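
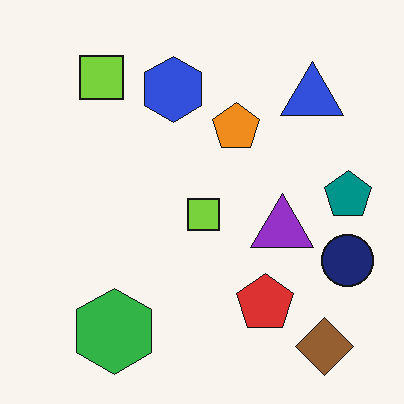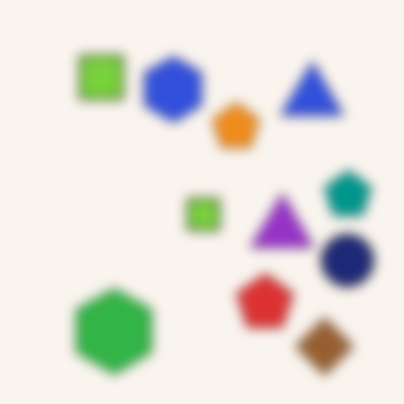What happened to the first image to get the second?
The second image is the first heavily blurred.

Shape edges and outlines are uniformly softened across the whole image.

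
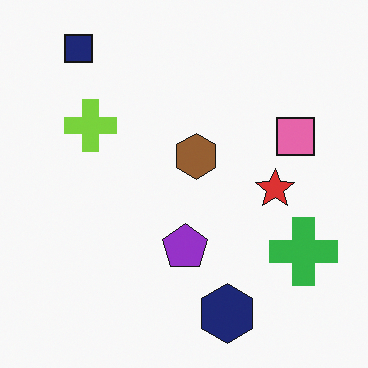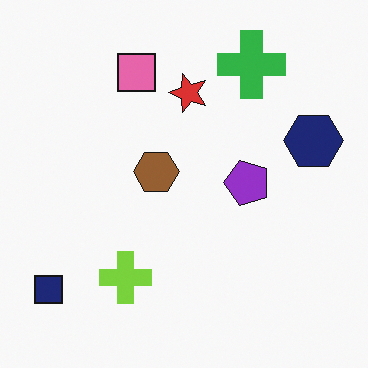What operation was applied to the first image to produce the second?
The second image is the first rotated 90° counter-clockwise.

The navy square sits in the top-left of the first image and the bottom-left of the second — consistent with a whole-image 90° counter-clockwise rotation.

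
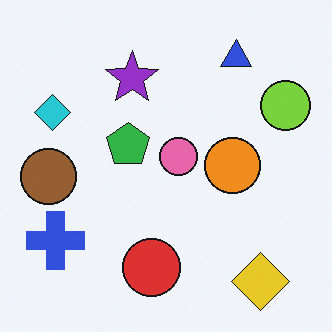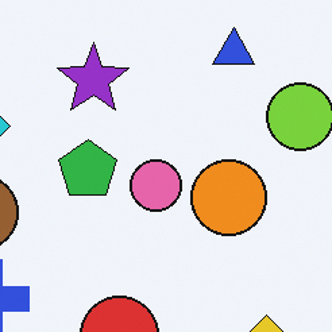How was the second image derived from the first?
The transformation is: cropped to a modestly smaller region and rescaled.

The visible shapes are larger and the field of view is narrower; shapes near the original edges may be partly or wholly outside the frame — a crop-and-rescale.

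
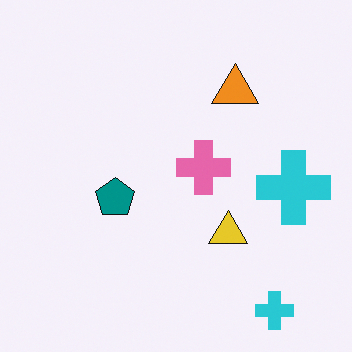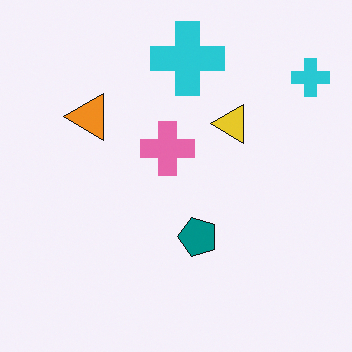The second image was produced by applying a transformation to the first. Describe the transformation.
The transformation is: rotated 90° counter-clockwise.

The orange triangle sits in the top-right of the first image and the top-left of the second — consistent with a whole-image 90° counter-clockwise rotation.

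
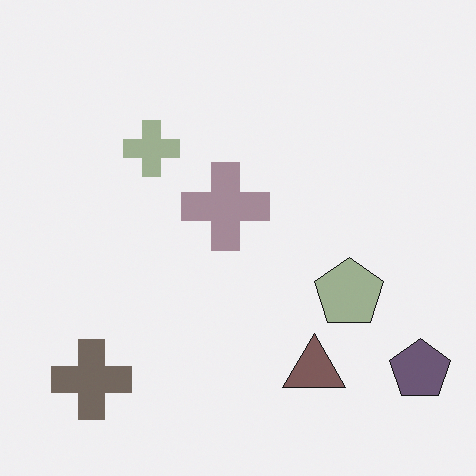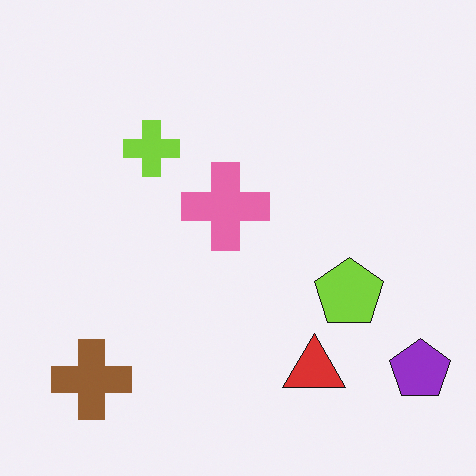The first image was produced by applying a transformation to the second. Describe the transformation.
The image was made much more muted (saturation change).

All colors are more muted and greyish — a global saturation change.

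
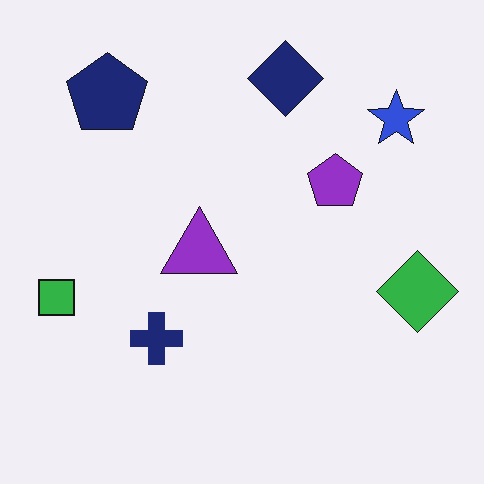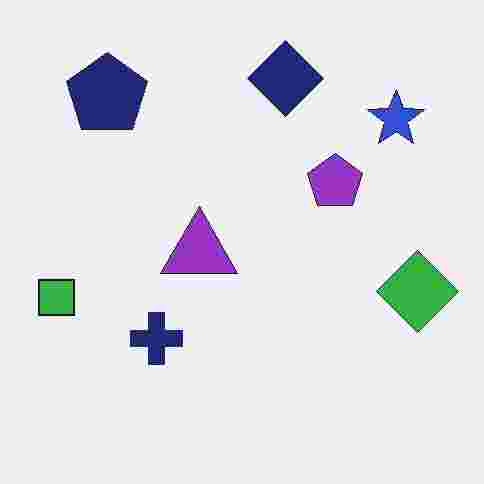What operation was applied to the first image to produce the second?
Degraded with heavy JPEG compression.

Blocky 8×8 compression artifacts appear around shape edges and the flat background shows ringing — characteristic JPEG degradation.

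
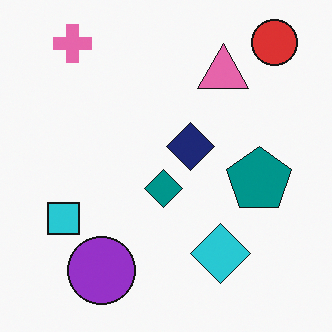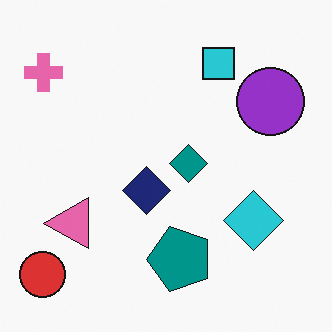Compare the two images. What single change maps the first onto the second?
The second image is the first transposed (reflected across the top-left ↔ bottom-right diagonal).

Shapes have swapped their row and column positions — what was in the top-right is now in the bottom-left — a diagonal reflection.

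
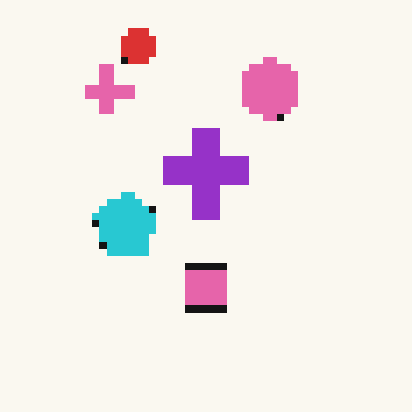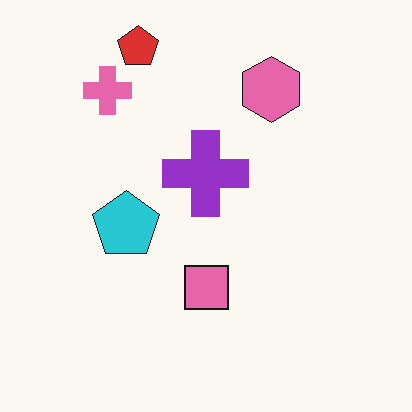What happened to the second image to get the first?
The transformation is: pixelated into visible square blocks.

Shapes are reduced to large square blocks; fine edges and outlines are lost — a downscale-then-upscale (mosaic) effect.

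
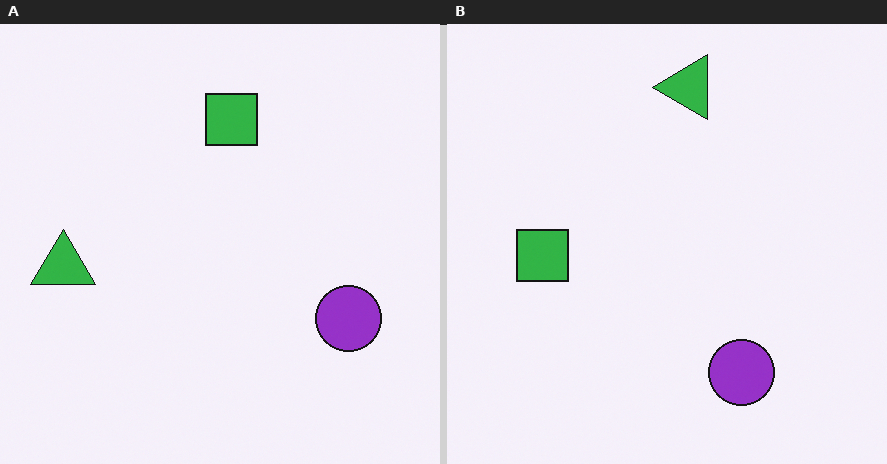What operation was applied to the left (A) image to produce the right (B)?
The transformation is: transposed (reflected across the top-left ↔ bottom-right diagonal).

Shapes have swapped their row and column positions — what was in the top-right is now in the bottom-left — a diagonal reflection.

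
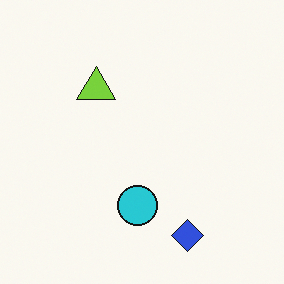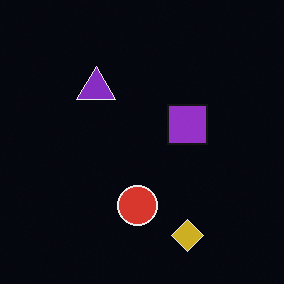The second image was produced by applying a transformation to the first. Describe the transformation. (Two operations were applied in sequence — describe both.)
It was color-inverted (negative), then overlaid with an additional purple square.

The light background has become dark and every shape's color is its complement — a photographic negative. A purple square appears in the second image that is absent from the first.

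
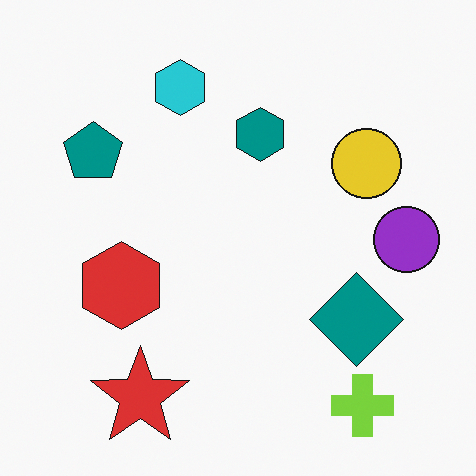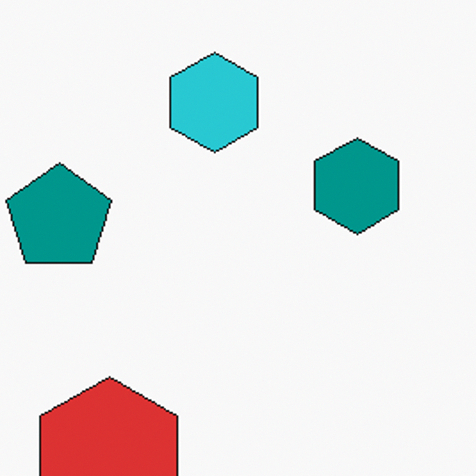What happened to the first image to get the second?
The transformation is: cropped tightly and scaled back up.

The visible shapes are larger and the field of view is narrower; shapes near the original edges may be partly or wholly outside the frame — a crop-and-rescale.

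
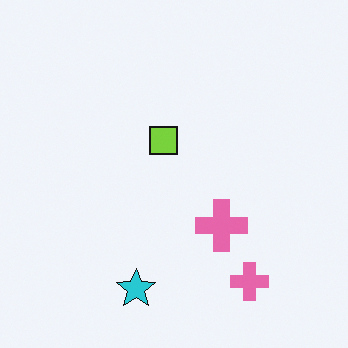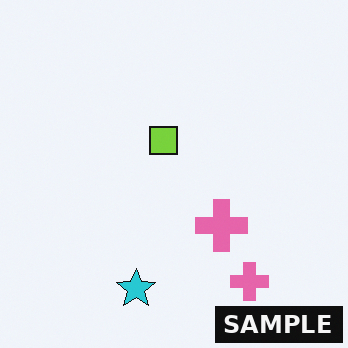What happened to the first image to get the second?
Watermarked with the text "SAMPLE" in the lower-right corner.

A dark label reading "SAMPLE" appears in the lower-right corner.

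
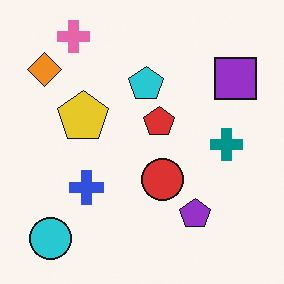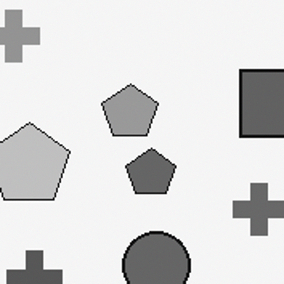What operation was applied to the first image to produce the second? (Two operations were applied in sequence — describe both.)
The transformation is: converted to grayscale, then cropped to a modestly smaller region and rescaled.

All color is removed — every shape is now a shade of grey. The visible shapes are larger and the field of view is narrower; shapes near the original edges may be partly or wholly outside the frame — a crop-and-rescale.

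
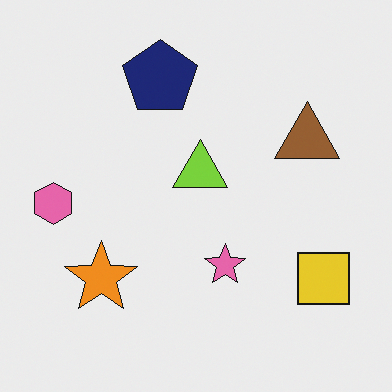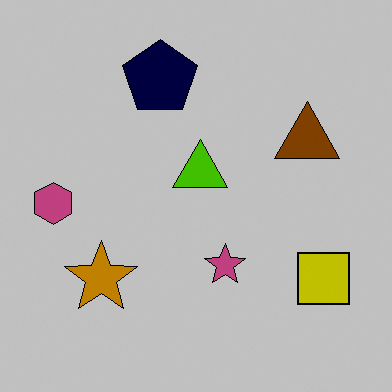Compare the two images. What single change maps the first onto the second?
The transformation is: aggressively posterized.

Each flat color has snapped to a coarser quantized level — most visibly, the near-white background has dropped to a flat grey.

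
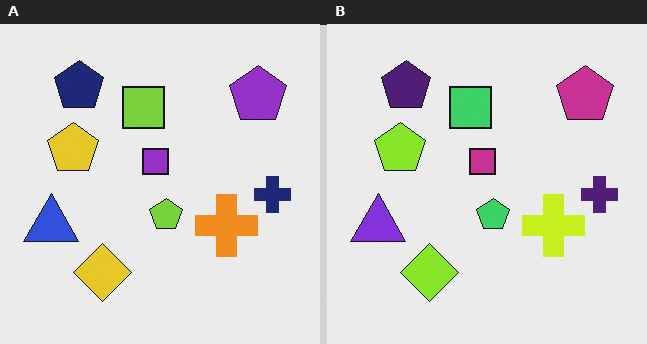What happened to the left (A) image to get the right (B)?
This is the original image hue-shifted by a small amount.

Every shape's color has rotated by the same amount around the hue wheel — a uniform hue shift.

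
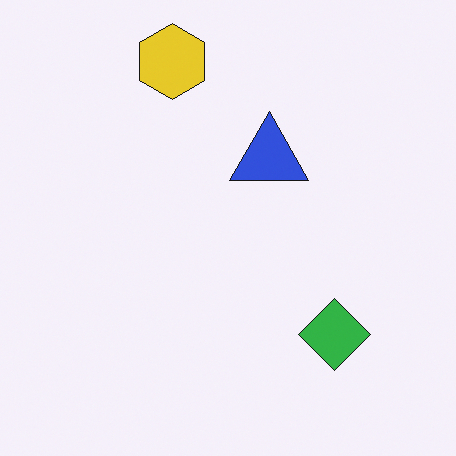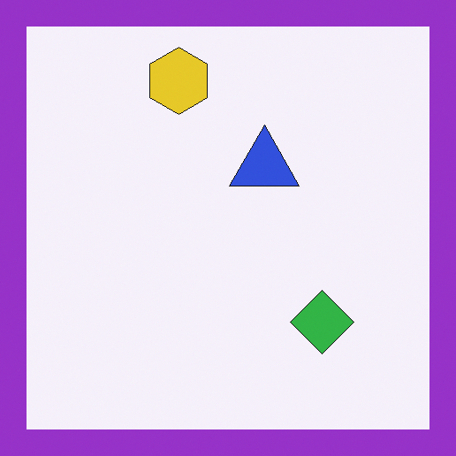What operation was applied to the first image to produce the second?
The transformation is: framed with a purple border.

A solid purple frame runs around the edge of the second image, with the content slightly shrunk inside it.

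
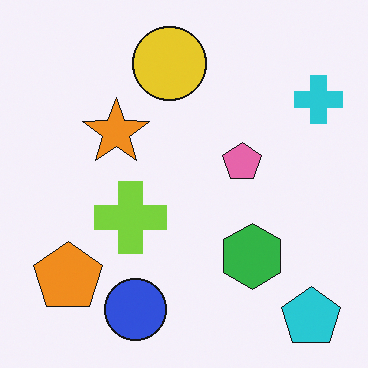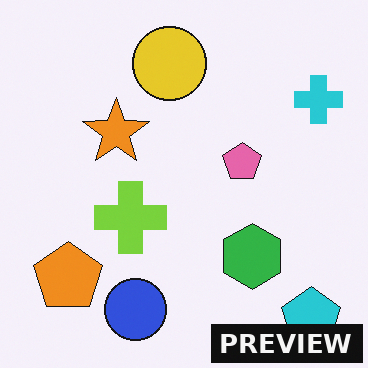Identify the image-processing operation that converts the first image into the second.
The transformation is: watermarked with the text "PREVIEW" in the lower-right corner.

A dark label reading "PREVIEW" appears in the lower-right corner.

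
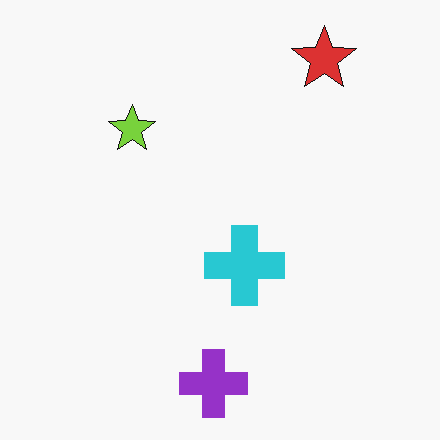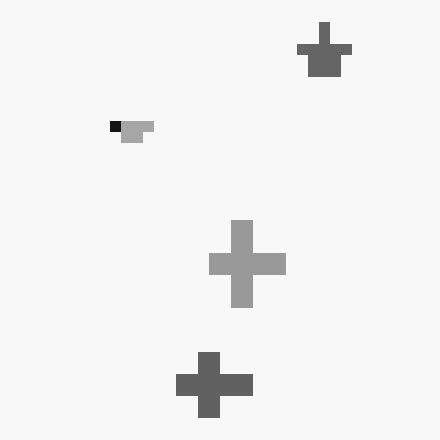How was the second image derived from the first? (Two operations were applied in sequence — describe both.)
Heavily pixelated into large blocks, then converted to grayscale.

Shapes are reduced to large square blocks; fine edges and outlines are lost — a downscale-then-upscale (mosaic) effect. All color is removed — every shape is now a shade of grey.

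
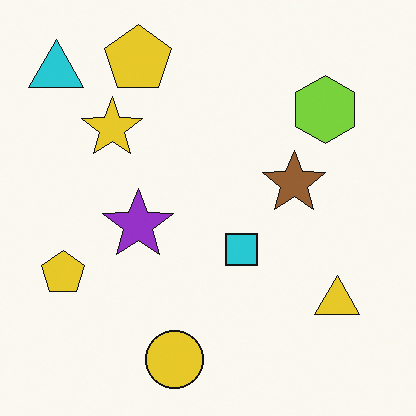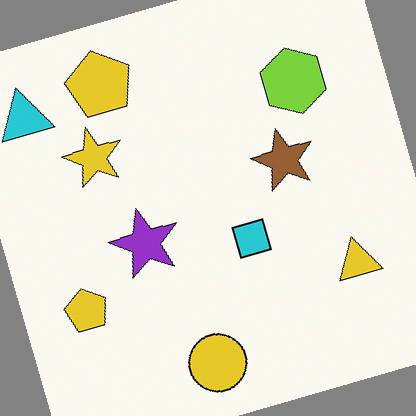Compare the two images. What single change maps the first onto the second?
The second image is the first rotated counter-clockwise by a clearly visible amount.

Every shape is tilted by the same angle and the image corners show triangular fill wedges — a whole-image rotation by a non-right angle.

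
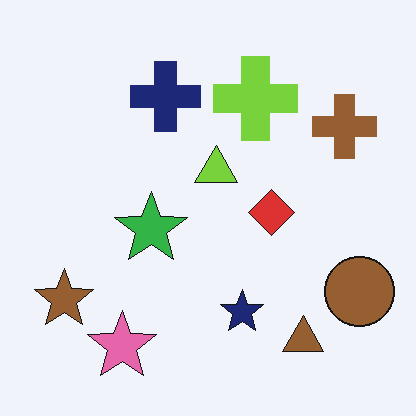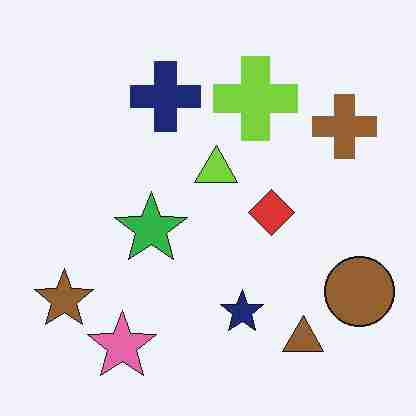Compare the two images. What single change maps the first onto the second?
This is the original image heavily JPEG-compressed with obvious blocking artifacts.

Blocky 8×8 compression artifacts appear around shape edges and the flat background shows ringing — characteristic JPEG degradation.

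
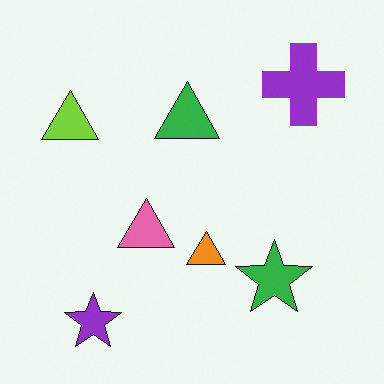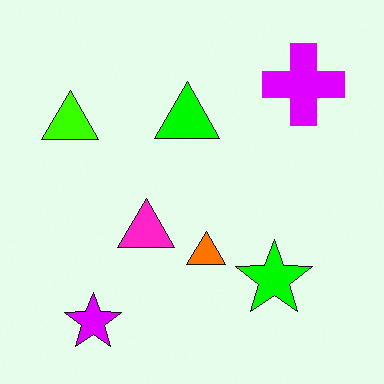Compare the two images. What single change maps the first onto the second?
Made much more vivid (saturation change).

All colors are more vivid — a global saturation change.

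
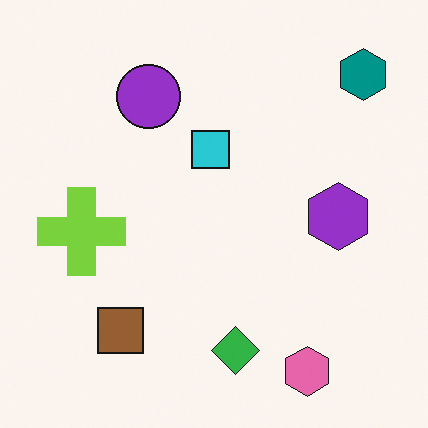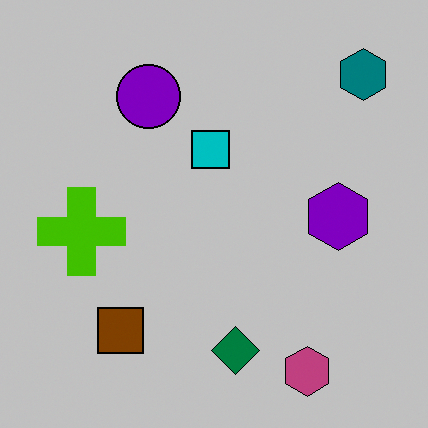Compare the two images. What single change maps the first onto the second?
The image was aggressively posterized.

Each flat color has snapped to a coarser quantized level — most visibly, the near-white background has dropped to a flat grey.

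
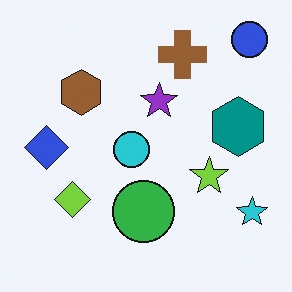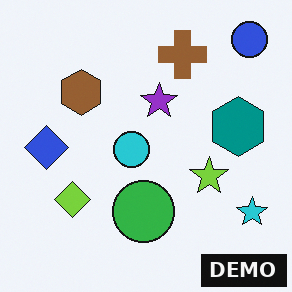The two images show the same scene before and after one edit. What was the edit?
This is the original image watermarked with the text "DEMO" in the lower-right corner.

A dark label reading "DEMO" appears in the lower-right corner.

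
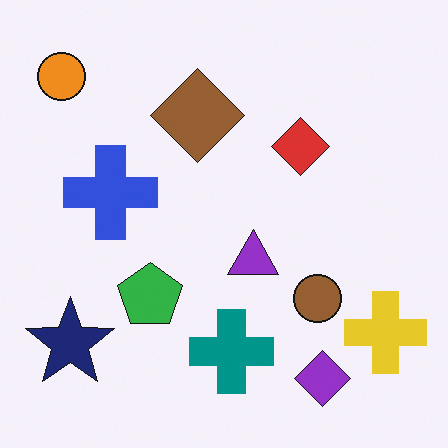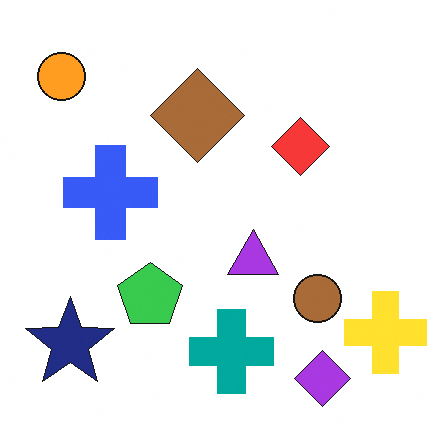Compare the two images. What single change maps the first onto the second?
The image was brightened a little.

Every pixel — background and shapes alike — is uniformly brightened.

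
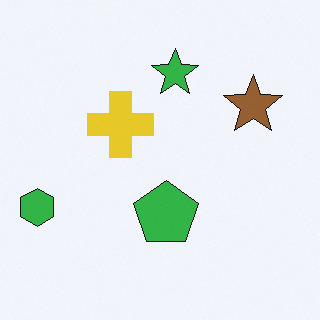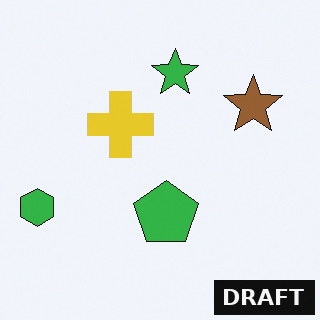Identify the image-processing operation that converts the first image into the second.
It was watermarked with the text "DRAFT" in the lower-right corner.

A dark label reading "DRAFT" appears in the lower-right corner.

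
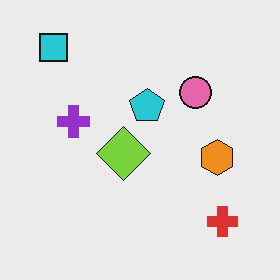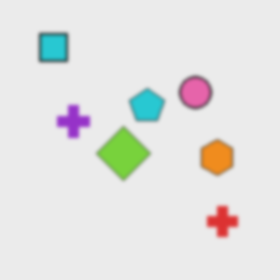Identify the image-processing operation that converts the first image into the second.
It was lightly blurred.

Shape edges and outlines are uniformly softened across the whole image.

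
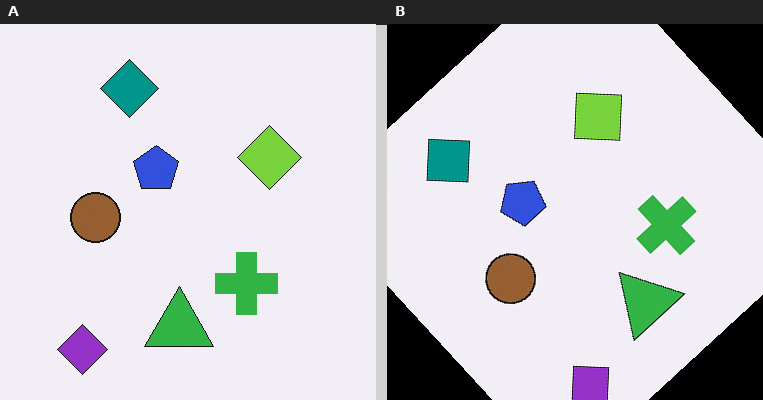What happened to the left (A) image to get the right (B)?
This is the original image rotated counter-clockwise by a large amount — several tens of degrees.

Every shape is tilted by the same angle and the image corners show triangular fill wedges — a whole-image rotation by a non-right angle.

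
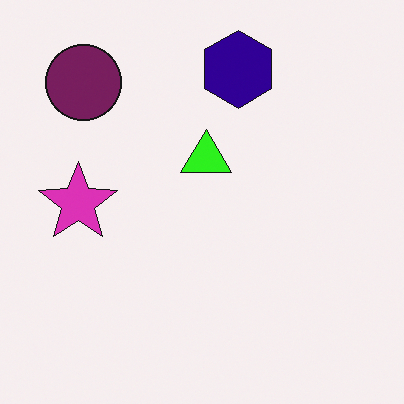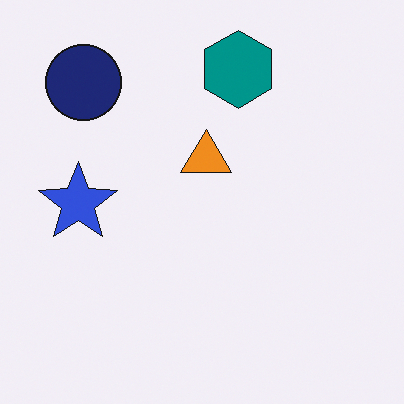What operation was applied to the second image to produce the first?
This is the original image hue-shifted by a moderate amount.

Every shape's color has rotated by the same amount around the hue wheel — a uniform hue shift.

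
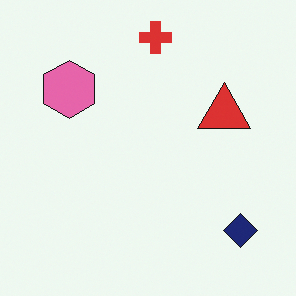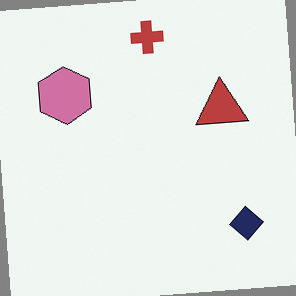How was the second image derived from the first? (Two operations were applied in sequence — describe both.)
The image was slightly desaturated, then rotated counter-clockwise by a few degrees.

All colors are more muted and greyish — a global saturation change. Every shape is tilted by the same angle and the image corners show triangular fill wedges — a whole-image rotation by a non-right angle.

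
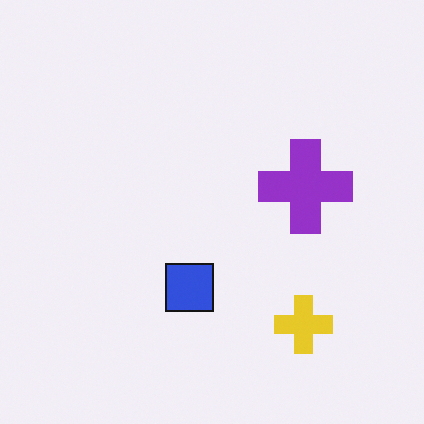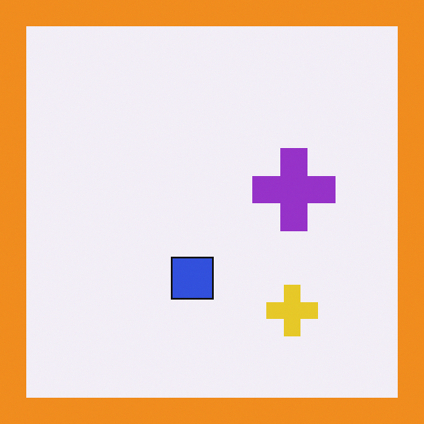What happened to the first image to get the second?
The second image is the first framed with a orange border.

A solid orange frame runs around the edge of the second image, with the content slightly shrunk inside it.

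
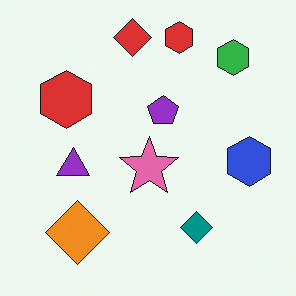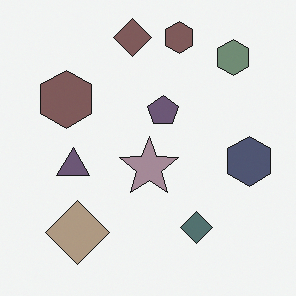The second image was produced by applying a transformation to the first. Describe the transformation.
This is the original image made much more muted (saturation change).

All colors are more muted and greyish — a global saturation change.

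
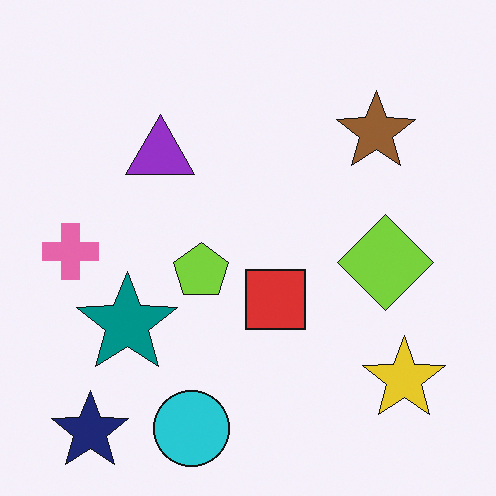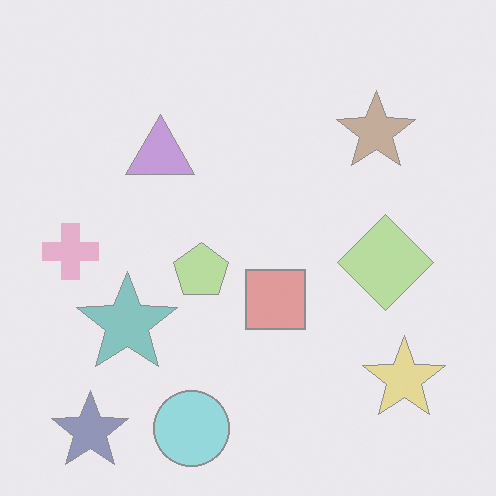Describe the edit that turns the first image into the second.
Given much lower contrast.

Tones are pushed toward mid-grey across the whole image — a global contrast change.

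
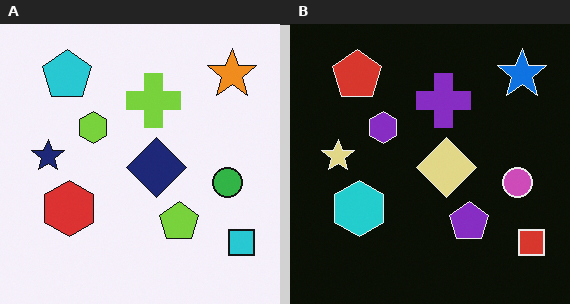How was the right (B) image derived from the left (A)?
It was color-inverted (negative).

The light background has become dark and every shape's color is its complement — a photographic negative.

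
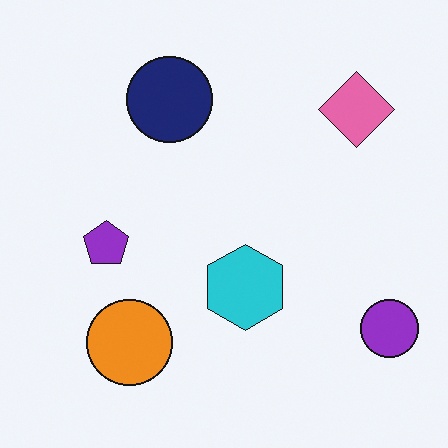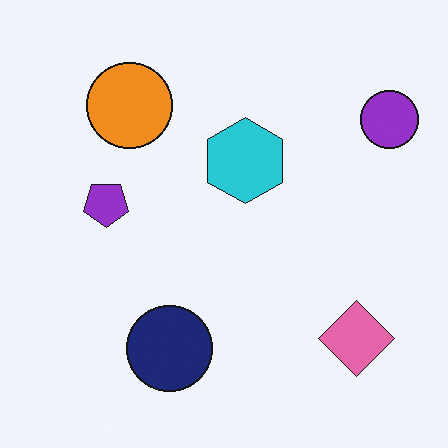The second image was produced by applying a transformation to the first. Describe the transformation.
It was flipped vertically (top ↔ bottom).

The navy circle is in the top of the first image and the bottom of the second — shapes on opposite sides of the horizontal midline have swapped in a mirror flip.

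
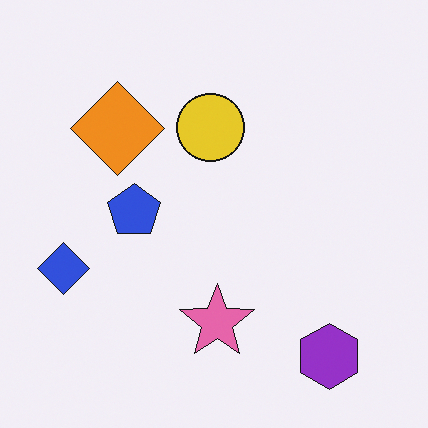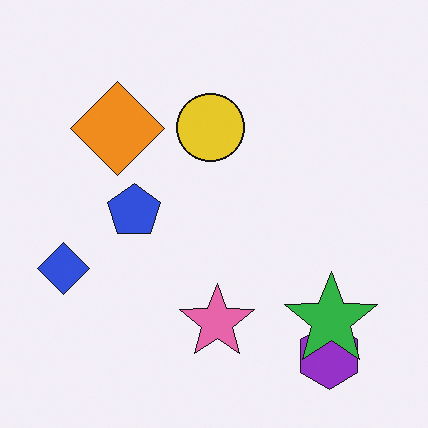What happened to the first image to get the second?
Overlaid with an additional green star.

A green star appears in the second image that is absent from the first.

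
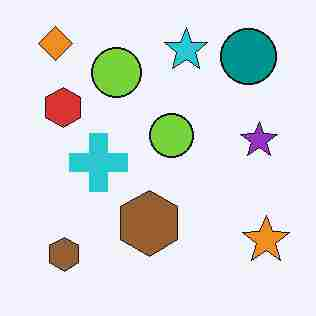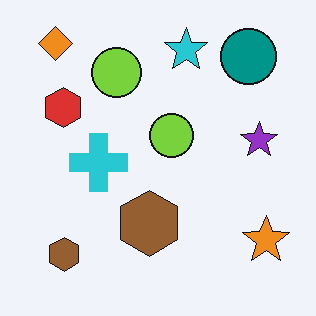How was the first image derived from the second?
The transformation is: degraded with heavy JPEG compression.

Blocky 8×8 compression artifacts appear around shape edges and the flat background shows ringing — characteristic JPEG degradation.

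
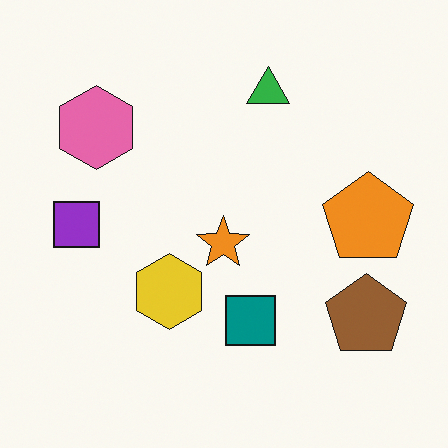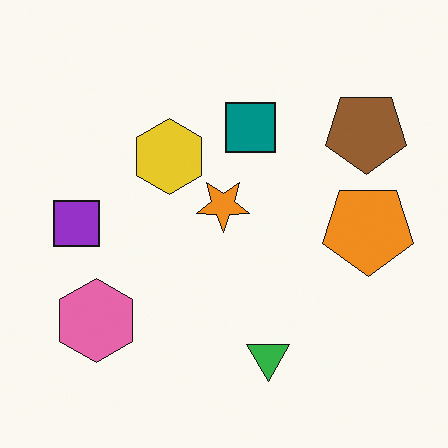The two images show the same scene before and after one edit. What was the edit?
It was flipped vertically (top ↔ bottom).

The green triangle is in the top of the first image and the bottom of the second — shapes on opposite sides of the horizontal midline have swapped in a mirror flip.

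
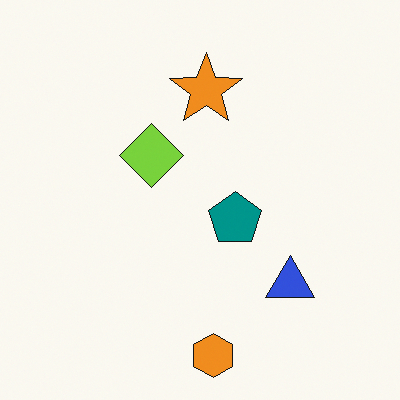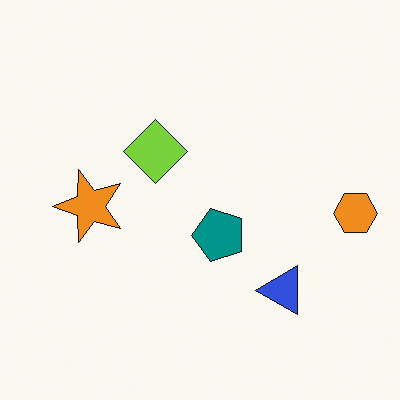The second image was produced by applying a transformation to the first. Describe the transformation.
The image was transposed (reflected across the top-left ↔ bottom-right diagonal).

Shapes have swapped their row and column positions — what was in the top-right is now in the bottom-left — a diagonal reflection.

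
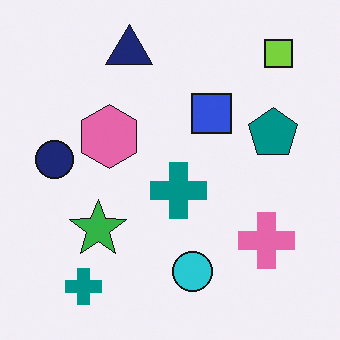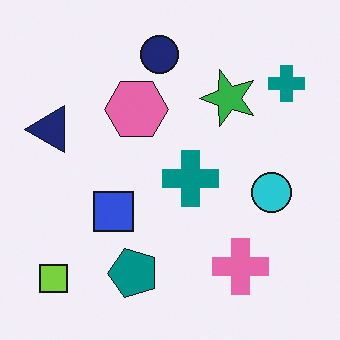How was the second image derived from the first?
It was transposed (reflected across the top-left ↔ bottom-right diagonal).

Shapes have swapped their row and column positions — what was in the top-right is now in the bottom-left — a diagonal reflection.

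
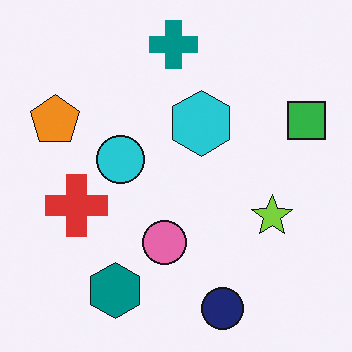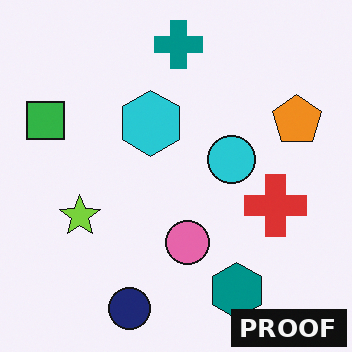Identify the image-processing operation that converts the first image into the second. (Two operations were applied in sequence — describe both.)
The image was flipped horizontally (left ↔ right), then watermarked with the text "PROOF" in the lower-right corner.

The green square is in the right of the first image and the left of the second — shapes on opposite sides of the vertical midline have swapped in a mirror flip. A dark label reading "PROOF" appears in the lower-right corner.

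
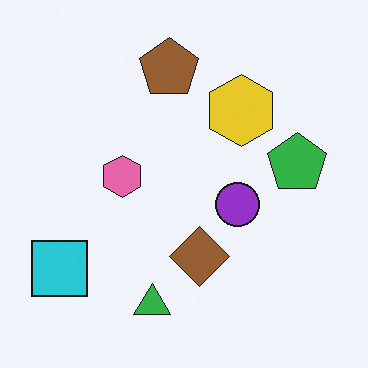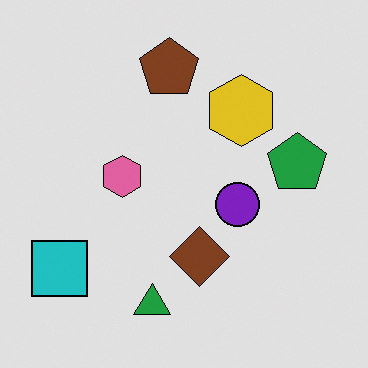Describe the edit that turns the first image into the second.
The transformation is: moderately posterized.

Each flat color has snapped to a coarser quantized level — most visibly, the near-white background has dropped to a flat grey.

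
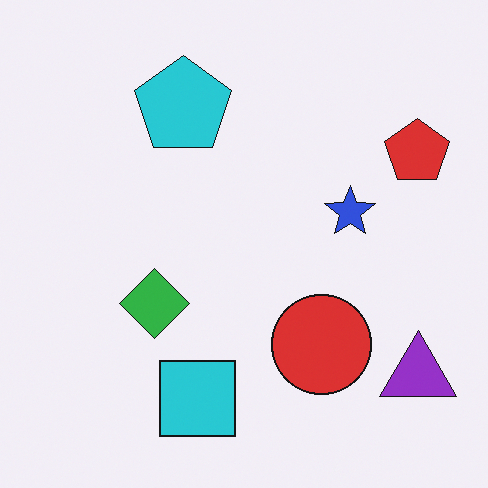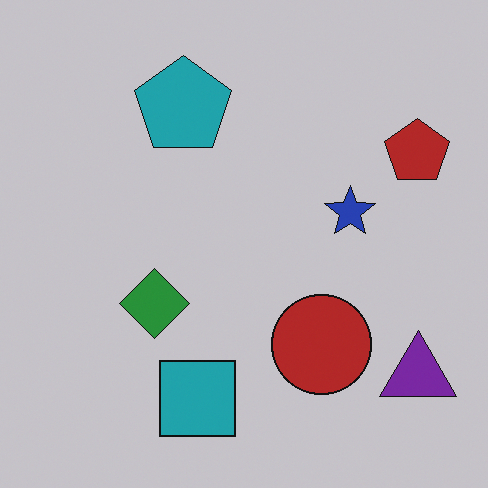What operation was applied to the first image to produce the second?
This is the original image slightly darkened.

Every pixel — background and shapes alike — is uniformly darkened.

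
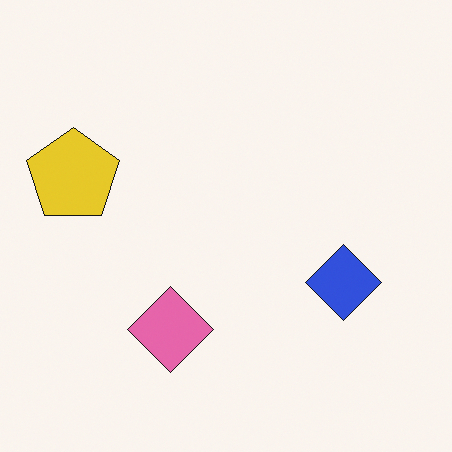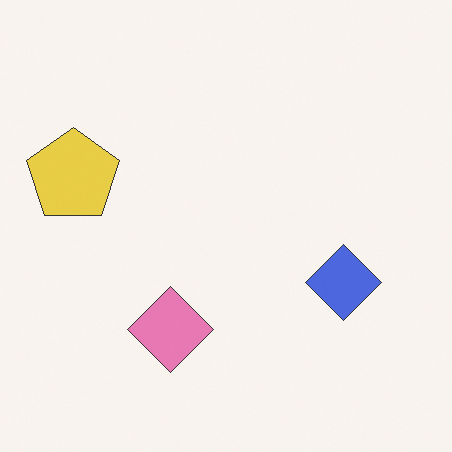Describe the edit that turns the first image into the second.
The second image is the first given slightly reduced contrast.

Tones are pushed toward mid-grey across the whole image — a global contrast change.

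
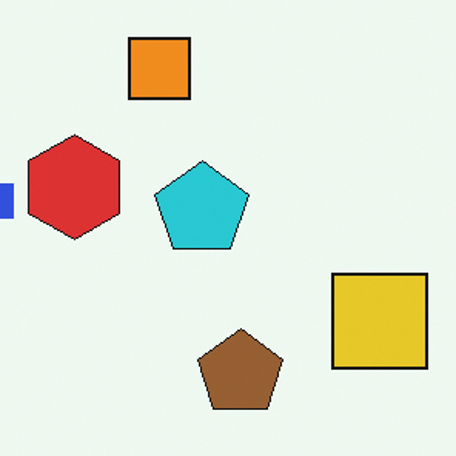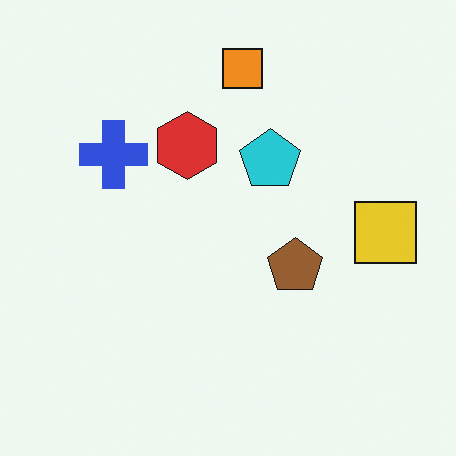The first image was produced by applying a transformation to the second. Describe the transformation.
The transformation is: cropped slightly and scaled back up.

The visible shapes are larger and the field of view is narrower; shapes near the original edges may be partly or wholly outside the frame — a crop-and-rescale.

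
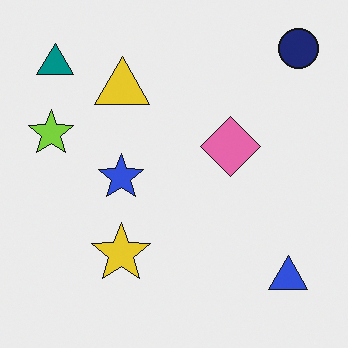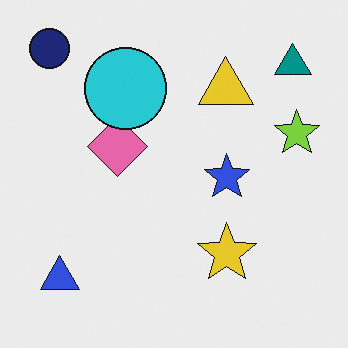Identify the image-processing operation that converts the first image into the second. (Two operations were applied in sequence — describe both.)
The image was flipped horizontally (left ↔ right), then overlaid with an additional cyan circle.

The navy circle is in the top-right of the first image and the top-left of the second — shapes on opposite sides of the vertical midline have swapped in a mirror flip. A cyan circle appears in the second image that is absent from the first.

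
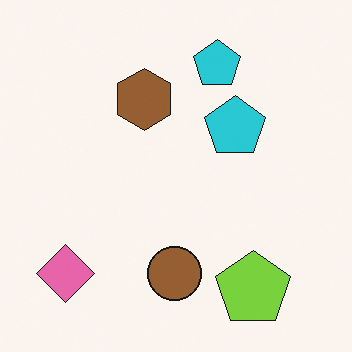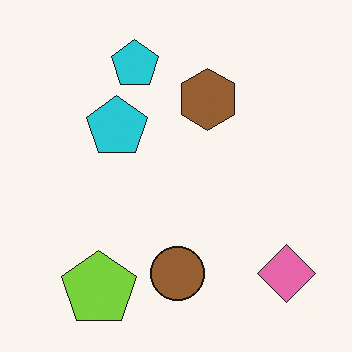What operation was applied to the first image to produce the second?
The image was flipped horizontally (left ↔ right).

The pink diamond is in the bottom-left of the first image and the bottom-right of the second — shapes on opposite sides of the vertical midline have swapped in a mirror flip.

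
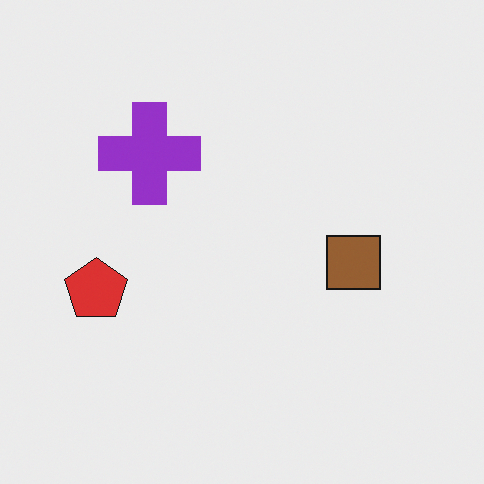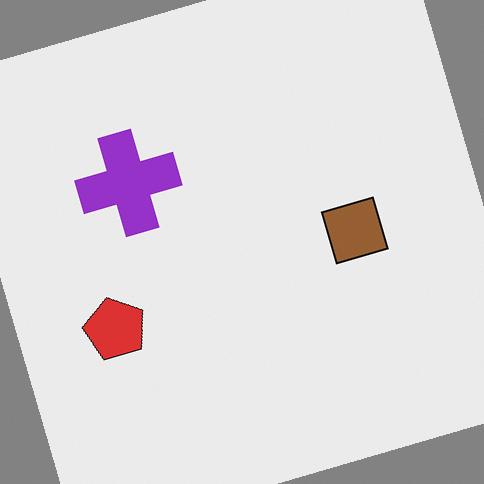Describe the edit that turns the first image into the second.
It was rotated counter-clockwise by a moderate amount.

Every shape is tilted by the same angle and the image corners show triangular fill wedges — a whole-image rotation by a non-right angle.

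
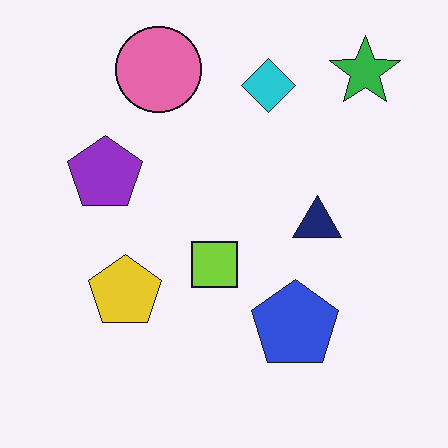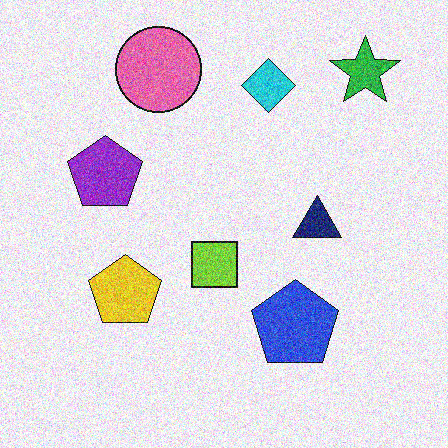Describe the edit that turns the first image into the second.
The transformation is: degraded with heavy additive noise.

Random speckle covers the whole image, including the flat background.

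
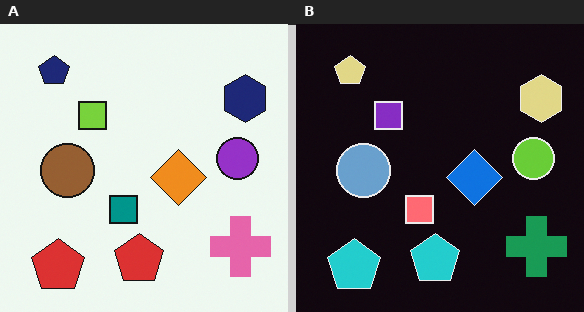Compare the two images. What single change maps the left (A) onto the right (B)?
This is the original image color-inverted (negative).

The light background has become dark and every shape's color is its complement — a photographic negative.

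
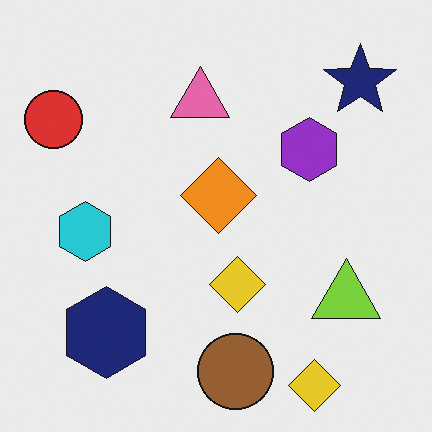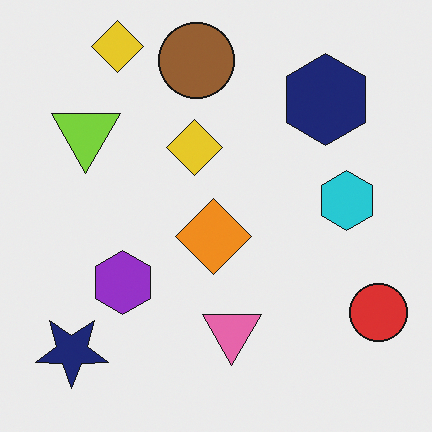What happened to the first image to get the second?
Rotated 180°.

The navy star sits in the top-right of the first image and the bottom-left of the second — consistent with a whole-image 180° rotation.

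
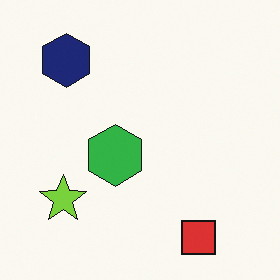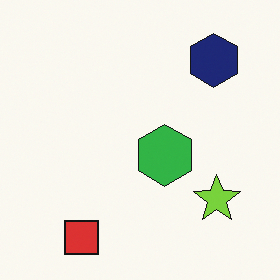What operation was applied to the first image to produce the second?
This is the original image flipped horizontally (left ↔ right).

The lime star is in the bottom-left of the first image and the bottom-right of the second — shapes on opposite sides of the vertical midline have swapped in a mirror flip.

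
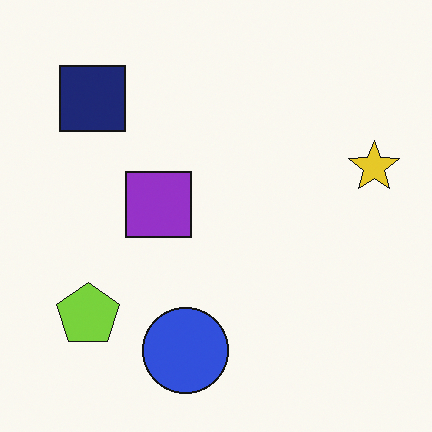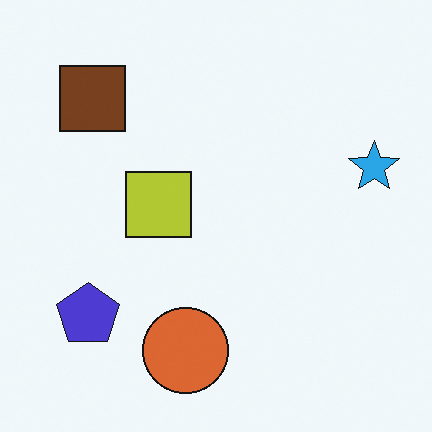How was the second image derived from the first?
Hue-shifted noticeably.

Every shape's color has rotated by the same amount around the hue wheel — a uniform hue shift.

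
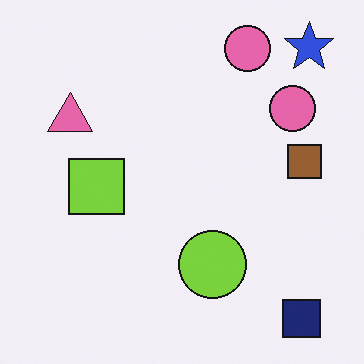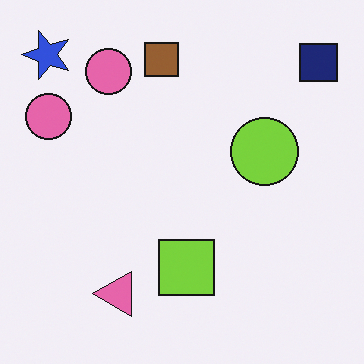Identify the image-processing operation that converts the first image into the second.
The image was rotated 90° counter-clockwise.

The blue star sits in the top-right of the first image and the top-left of the second — consistent with a whole-image 90° counter-clockwise rotation.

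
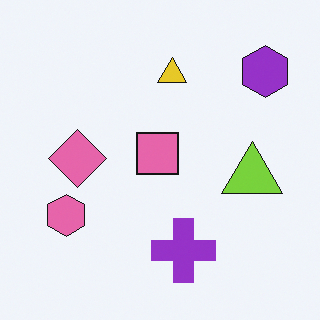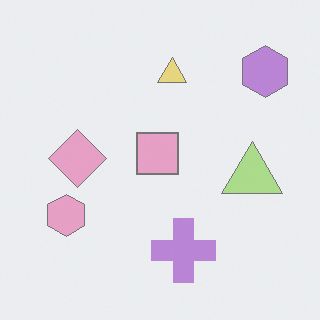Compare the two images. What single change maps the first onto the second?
It was washed out (contrast reduced).

Tones are pushed toward mid-grey across the whole image — a global contrast change.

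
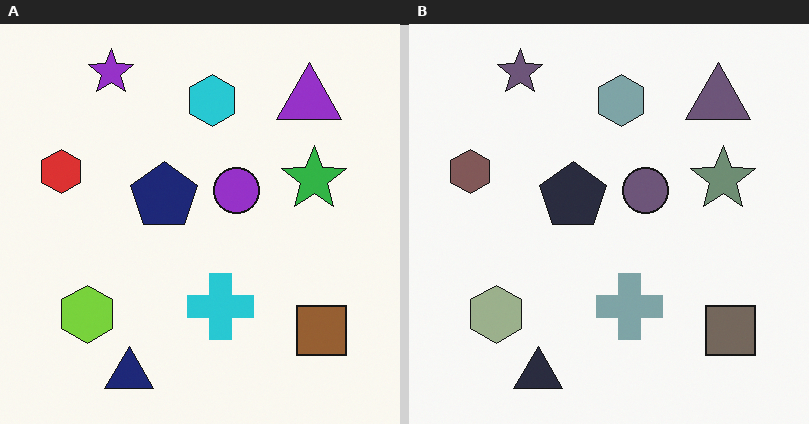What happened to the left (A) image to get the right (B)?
It was heavily desaturated.

All colors are more muted and greyish — a global saturation change.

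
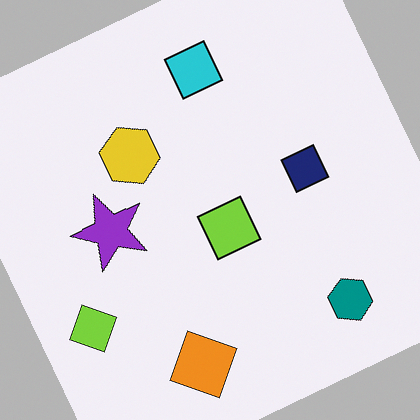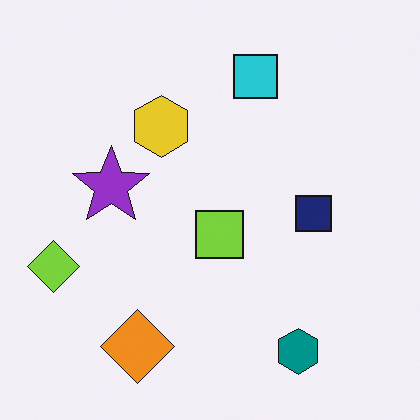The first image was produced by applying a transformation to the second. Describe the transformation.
The transformation is: rotated counter-clockwise by a clearly visible amount.

Every shape is tilted by the same angle and the image corners show triangular fill wedges — a whole-image rotation by a non-right angle.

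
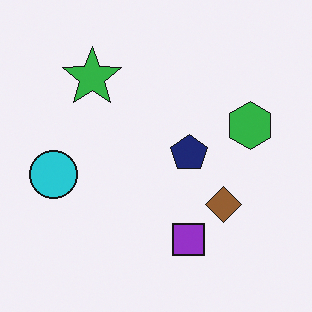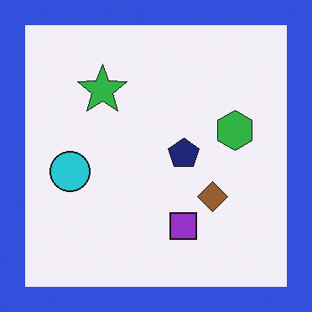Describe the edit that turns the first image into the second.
This is the original image framed with a blue border.

A solid blue frame runs around the edge of the second image, with the content slightly shrunk inside it.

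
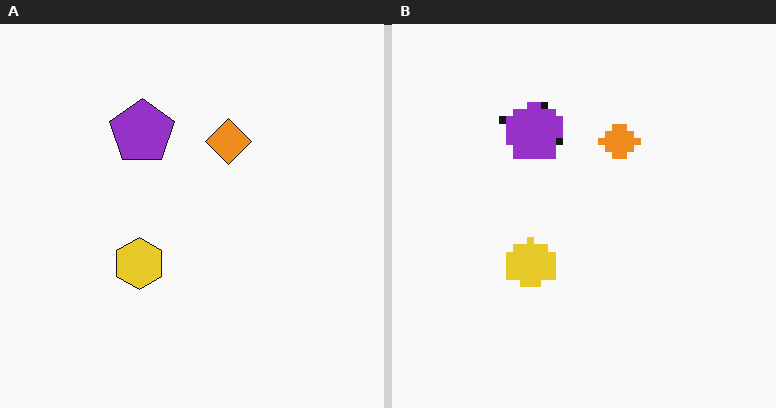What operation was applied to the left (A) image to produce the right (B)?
It was moderately pixelated.

Shapes are reduced to large square blocks; fine edges and outlines are lost — a downscale-then-upscale (mosaic) effect.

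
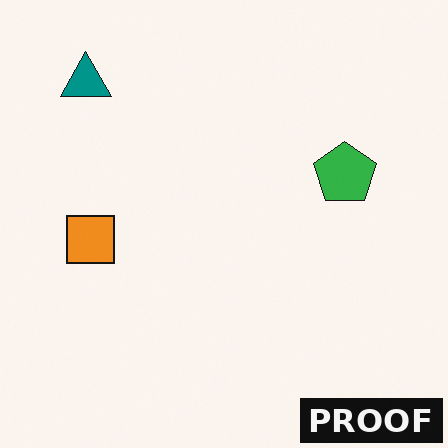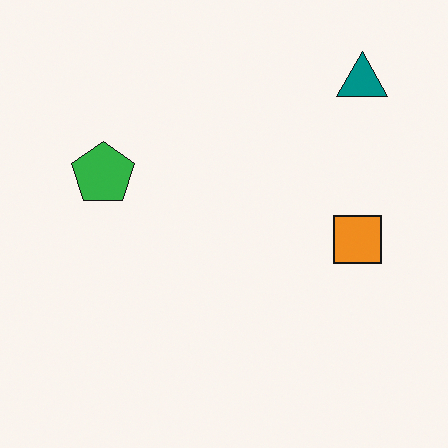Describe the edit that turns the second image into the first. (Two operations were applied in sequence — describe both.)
The transformation is: flipped horizontally (left ↔ right), then watermarked with the text "PROOF" in the lower-right corner.

The teal triangle is in the top-right of the second image and the top-left of the first — shapes on opposite sides of the vertical midline have swapped in a mirror flip. A dark label reading "PROOF" appears in the lower-right corner.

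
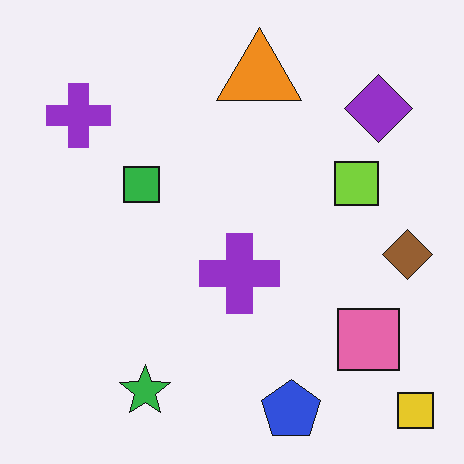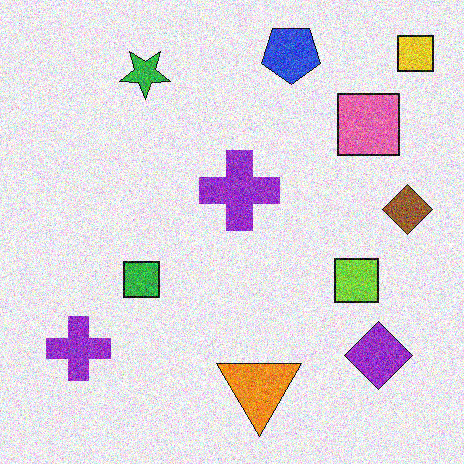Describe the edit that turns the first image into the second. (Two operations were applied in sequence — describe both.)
The transformation is: flipped vertically (top ↔ bottom), then degraded with heavy additive noise.

The yellow square is in the bottom-right of the first image and the top-right of the second — shapes on opposite sides of the horizontal midline have swapped in a mirror flip. Random speckle covers the whole image, including the flat background.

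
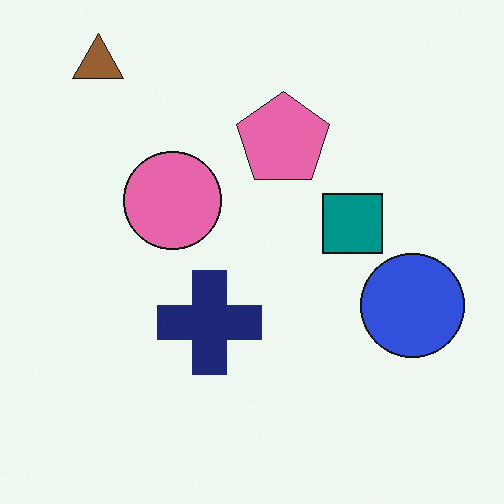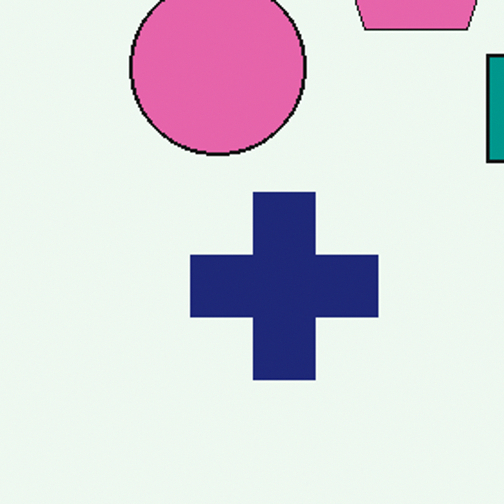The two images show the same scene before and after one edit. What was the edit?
This is the original image cropped to a noticeably smaller region and rescaled.

The visible shapes are larger and the field of view is narrower; shapes near the original edges may be partly or wholly outside the frame — a crop-and-rescale.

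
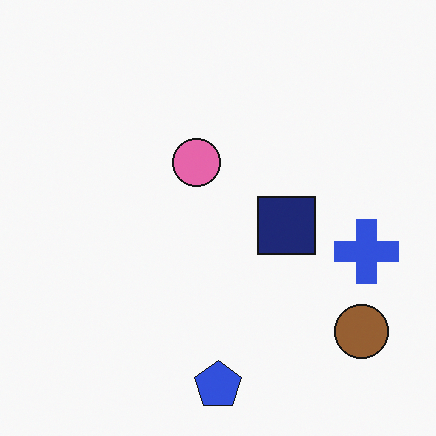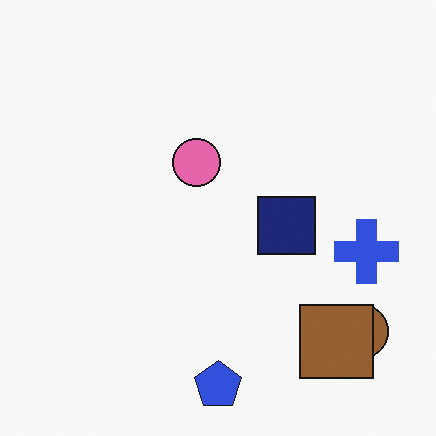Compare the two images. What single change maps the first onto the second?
The transformation is: overlaid with an additional brown square.

A brown square appears in the second image that is absent from the first.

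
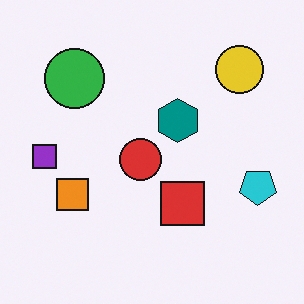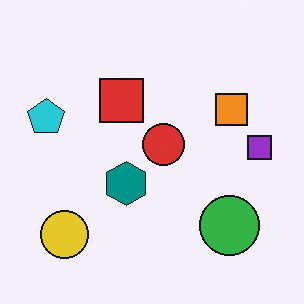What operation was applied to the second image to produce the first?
This is the original image rotated 180°.

The yellow circle sits in the bottom-left of the second image and the top-right of the first — consistent with a whole-image 180° rotation.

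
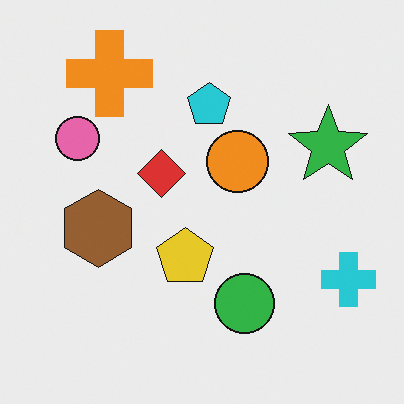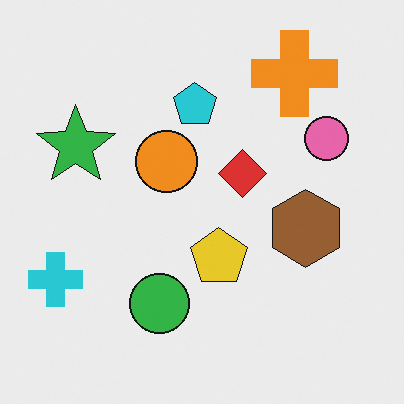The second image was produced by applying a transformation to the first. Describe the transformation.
The image was flipped horizontally (left ↔ right).

The cyan cross is in the bottom-right of the first image and the bottom-left of the second — shapes on opposite sides of the vertical midline have swapped in a mirror flip.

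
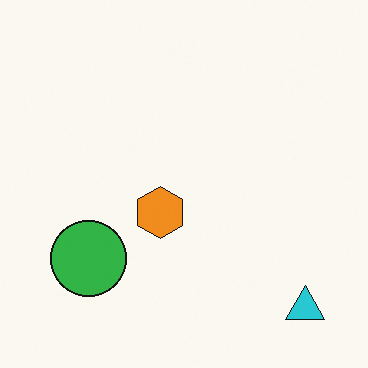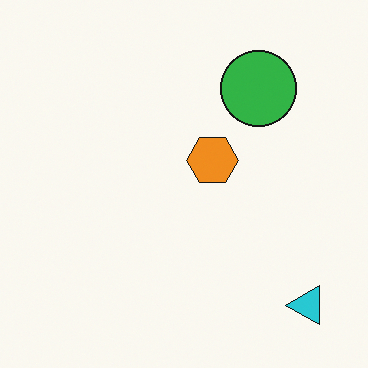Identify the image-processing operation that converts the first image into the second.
This is the original image transposed (reflected across the top-left ↔ bottom-right diagonal).

Shapes have swapped their row and column positions — what was in the top-right is now in the bottom-left — a diagonal reflection.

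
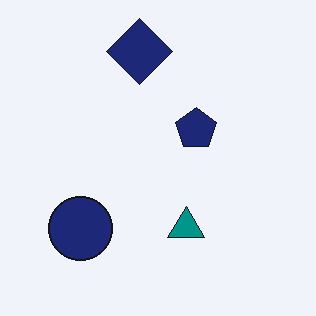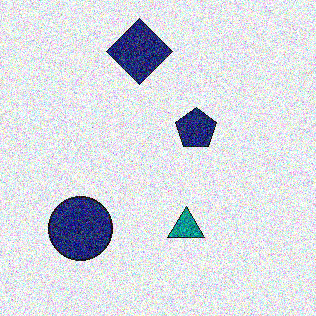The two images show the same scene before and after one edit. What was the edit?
This is the original image degraded with a thick layer of grain.

Random speckle covers the whole image, including the flat background.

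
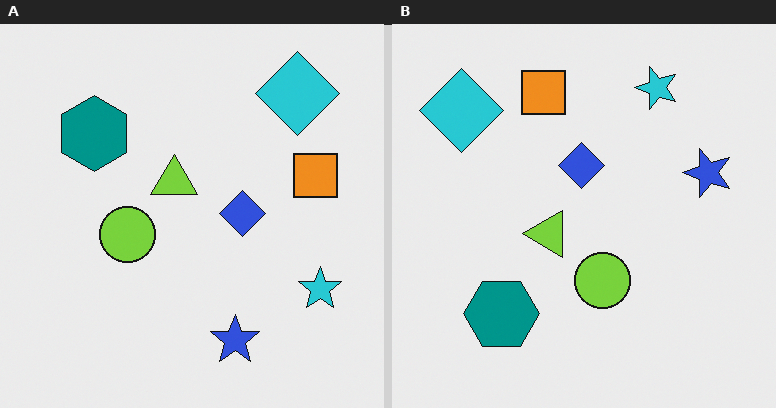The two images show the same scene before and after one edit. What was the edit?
This is the original image rotated 90° counter-clockwise.

The cyan diamond sits in the top-right of the left (A) image and the top-left of the right (B) — consistent with a whole-image 90° counter-clockwise rotation.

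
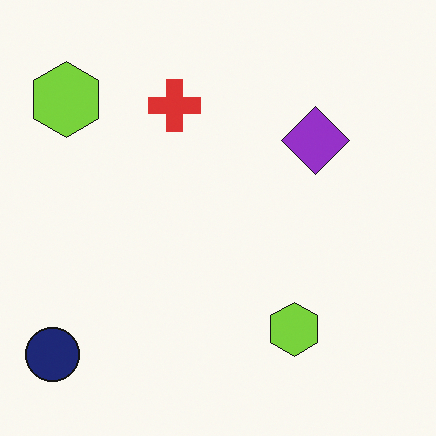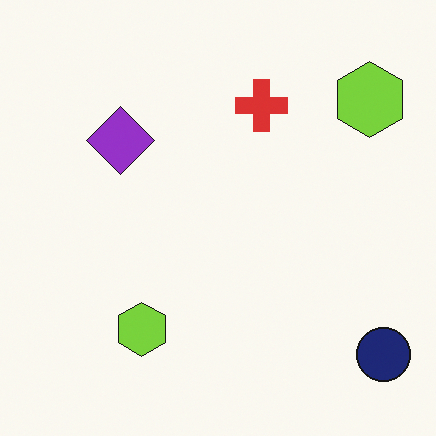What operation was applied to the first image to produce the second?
The second image is the first flipped horizontally (left ↔ right).

The navy circle is in the bottom-left of the first image and the bottom-right of the second — shapes on opposite sides of the vertical midline have swapped in a mirror flip.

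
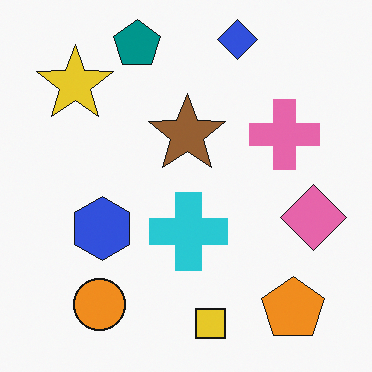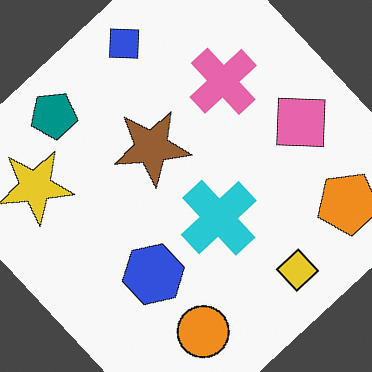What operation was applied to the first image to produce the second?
The transformation is: rotated counter-clockwise by a large amount — several tens of degrees.

Every shape is tilted by the same angle and the image corners show triangular fill wedges — a whole-image rotation by a non-right angle.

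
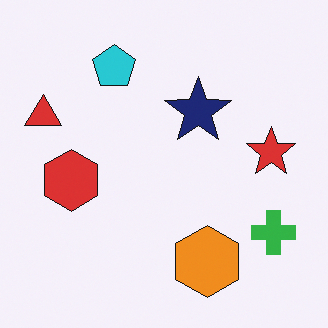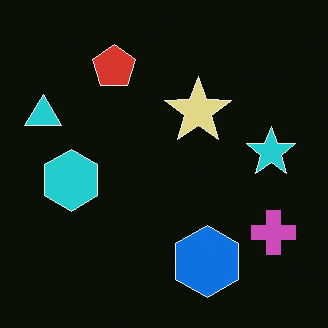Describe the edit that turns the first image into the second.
The image was color-inverted (negative).

The light background has become dark and every shape's color is its complement — a photographic negative.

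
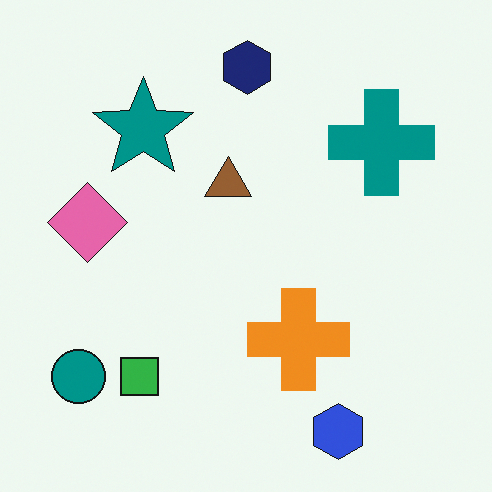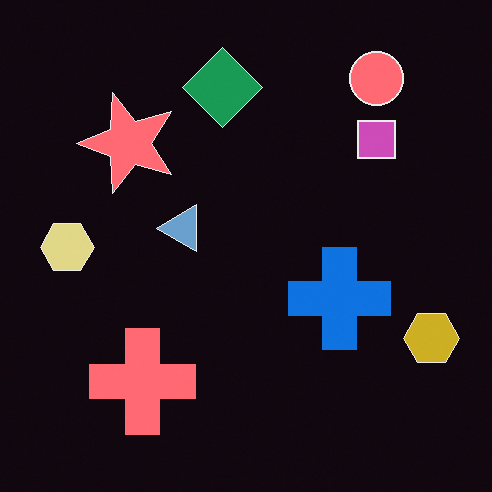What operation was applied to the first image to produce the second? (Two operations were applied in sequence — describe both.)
The image was transposed (reflected across the top-left ↔ bottom-right diagonal), then color-inverted (negative).

Shapes have swapped their row and column positions — what was in the top-right is now in the bottom-left — a diagonal reflection. The light background has become dark and every shape's color is its complement — a photographic negative.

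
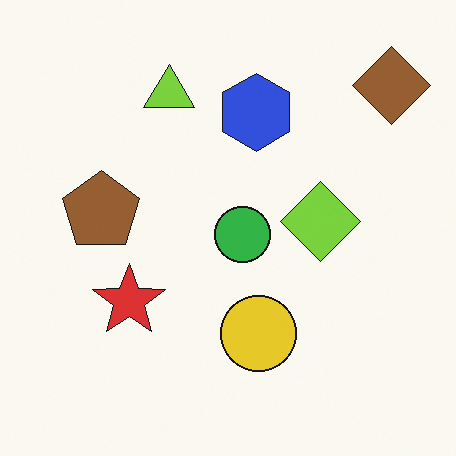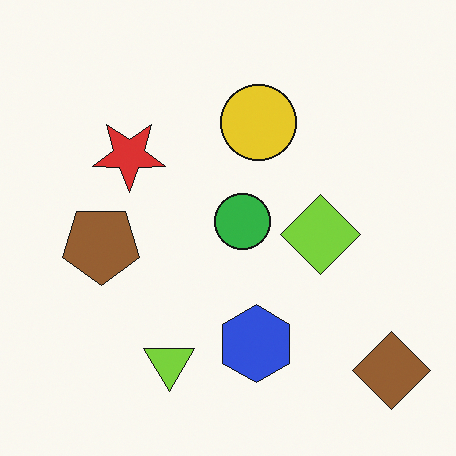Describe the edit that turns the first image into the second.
This is the original image flipped vertically (top ↔ bottom).

The brown diamond is in the top-right of the first image and the bottom-right of the second — shapes on opposite sides of the horizontal midline have swapped in a mirror flip.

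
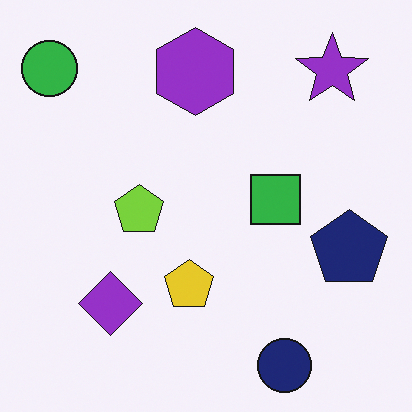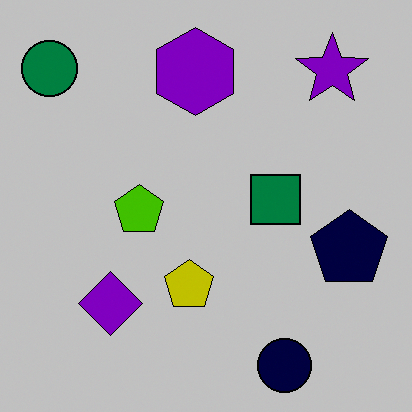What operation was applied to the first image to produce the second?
The image was heavily posterized to just a handful of flat colors.

Each flat color has snapped to a coarser quantized level — most visibly, the near-white background has dropped to a flat grey.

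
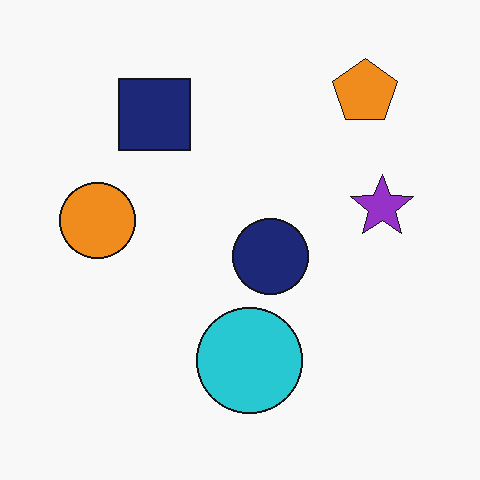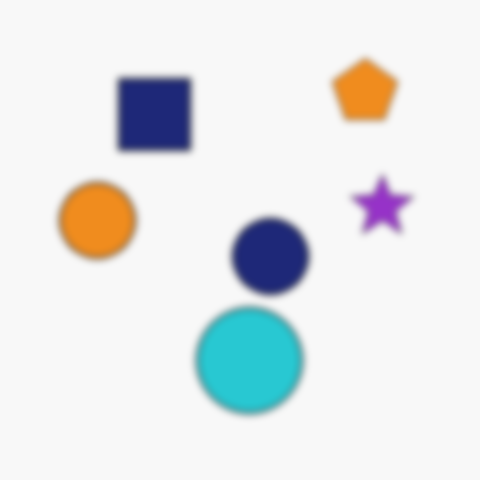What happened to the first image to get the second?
The image was noticeably gaussian-blurred.

Shape edges and outlines are uniformly softened across the whole image.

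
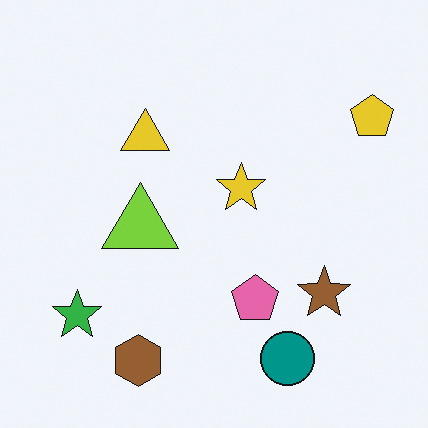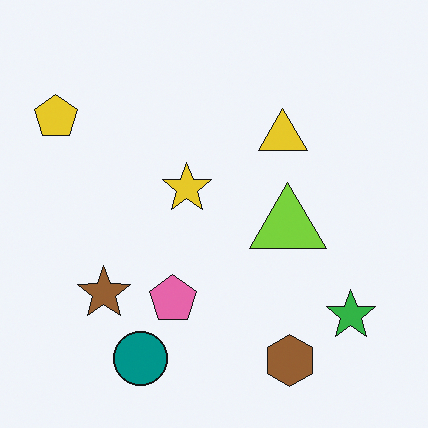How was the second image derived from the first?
This is the original image flipped horizontally (left ↔ right).

The yellow pentagon is in the top-right of the first image and the top-left of the second — shapes on opposite sides of the vertical midline have swapped in a mirror flip.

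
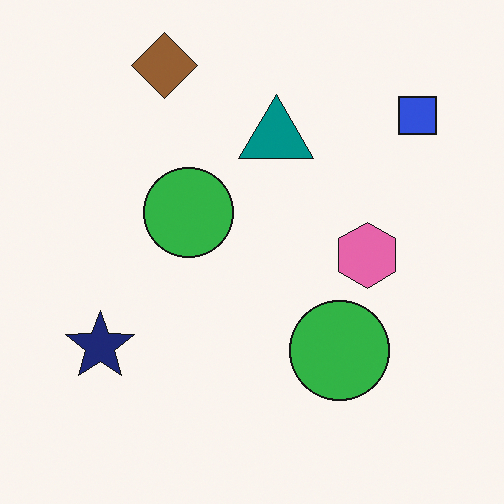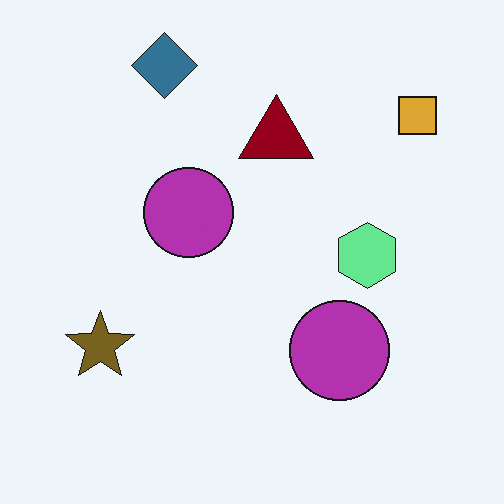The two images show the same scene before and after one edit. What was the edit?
The second image is the first hue-shifted through roughly half the color wheel.

Every shape's color has rotated by the same amount around the hue wheel — a uniform hue shift.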